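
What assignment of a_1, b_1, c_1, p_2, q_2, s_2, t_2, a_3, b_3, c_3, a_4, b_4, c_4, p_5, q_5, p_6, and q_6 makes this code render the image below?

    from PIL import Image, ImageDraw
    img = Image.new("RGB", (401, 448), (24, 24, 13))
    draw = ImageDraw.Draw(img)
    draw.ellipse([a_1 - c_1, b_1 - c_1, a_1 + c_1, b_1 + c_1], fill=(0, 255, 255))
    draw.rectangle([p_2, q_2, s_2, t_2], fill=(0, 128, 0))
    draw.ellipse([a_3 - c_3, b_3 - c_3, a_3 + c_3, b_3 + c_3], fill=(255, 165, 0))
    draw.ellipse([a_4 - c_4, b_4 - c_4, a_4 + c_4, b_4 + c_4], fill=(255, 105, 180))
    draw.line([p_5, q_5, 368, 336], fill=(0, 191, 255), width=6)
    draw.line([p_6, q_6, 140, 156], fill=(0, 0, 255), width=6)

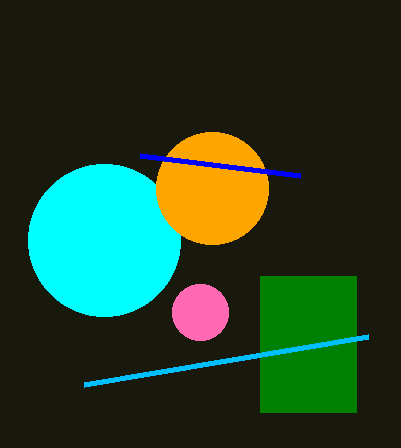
a_1 = 104
b_1 = 240
c_1 = 76
p_2 = 260
q_2 = 276
s_2 = 356
t_2 = 412
a_3 = 212
b_3 = 188
c_3 = 56
a_4 = 200
b_4 = 312
c_4 = 28
p_5 = 84
q_5 = 384
p_6 = 300
q_6 = 176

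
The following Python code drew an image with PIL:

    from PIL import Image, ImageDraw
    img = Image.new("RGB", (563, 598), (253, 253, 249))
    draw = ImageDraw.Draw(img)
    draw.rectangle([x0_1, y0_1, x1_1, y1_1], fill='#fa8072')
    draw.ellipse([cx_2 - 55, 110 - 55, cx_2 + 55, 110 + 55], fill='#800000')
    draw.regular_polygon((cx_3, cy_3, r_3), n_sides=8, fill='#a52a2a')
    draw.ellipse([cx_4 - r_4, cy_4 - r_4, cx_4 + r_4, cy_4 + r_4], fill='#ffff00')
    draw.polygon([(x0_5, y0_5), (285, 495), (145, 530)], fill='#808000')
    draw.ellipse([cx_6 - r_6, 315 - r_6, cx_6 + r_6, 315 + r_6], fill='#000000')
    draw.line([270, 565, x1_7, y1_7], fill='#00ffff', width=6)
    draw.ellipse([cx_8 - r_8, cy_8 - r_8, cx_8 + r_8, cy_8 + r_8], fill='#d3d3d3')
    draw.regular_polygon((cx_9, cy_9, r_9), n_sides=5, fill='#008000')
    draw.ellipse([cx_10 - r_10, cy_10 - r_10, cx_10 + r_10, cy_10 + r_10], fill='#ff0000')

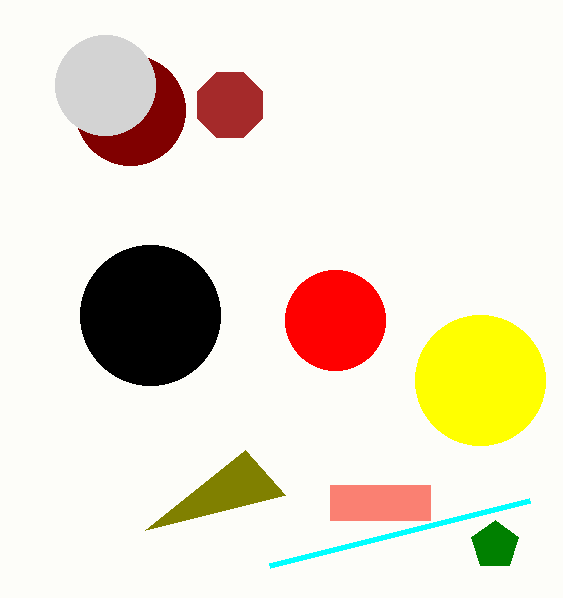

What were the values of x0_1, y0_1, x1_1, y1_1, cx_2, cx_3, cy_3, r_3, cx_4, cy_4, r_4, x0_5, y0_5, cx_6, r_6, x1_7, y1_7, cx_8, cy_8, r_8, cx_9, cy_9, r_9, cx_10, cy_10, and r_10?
x0_1 = 330, y0_1 = 485, x1_1 = 430, y1_1 = 520, cx_2 = 130, cx_3 = 230, cy_3 = 105, r_3 = 35, cx_4 = 480, cy_4 = 380, r_4 = 65, x0_5 = 245, y0_5 = 450, cx_6 = 150, r_6 = 70, x1_7 = 530, y1_7 = 500, cx_8 = 105, cy_8 = 85, r_8 = 50, cx_9 = 495, cy_9 = 545, r_9 = 25, cx_10 = 335, cy_10 = 320, r_10 = 50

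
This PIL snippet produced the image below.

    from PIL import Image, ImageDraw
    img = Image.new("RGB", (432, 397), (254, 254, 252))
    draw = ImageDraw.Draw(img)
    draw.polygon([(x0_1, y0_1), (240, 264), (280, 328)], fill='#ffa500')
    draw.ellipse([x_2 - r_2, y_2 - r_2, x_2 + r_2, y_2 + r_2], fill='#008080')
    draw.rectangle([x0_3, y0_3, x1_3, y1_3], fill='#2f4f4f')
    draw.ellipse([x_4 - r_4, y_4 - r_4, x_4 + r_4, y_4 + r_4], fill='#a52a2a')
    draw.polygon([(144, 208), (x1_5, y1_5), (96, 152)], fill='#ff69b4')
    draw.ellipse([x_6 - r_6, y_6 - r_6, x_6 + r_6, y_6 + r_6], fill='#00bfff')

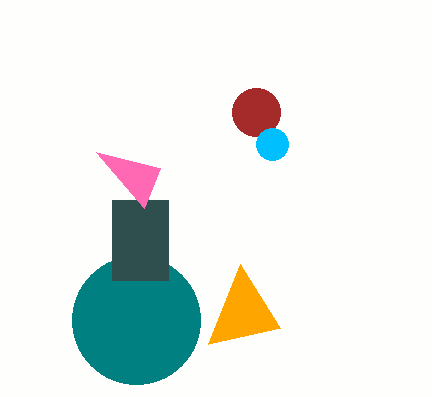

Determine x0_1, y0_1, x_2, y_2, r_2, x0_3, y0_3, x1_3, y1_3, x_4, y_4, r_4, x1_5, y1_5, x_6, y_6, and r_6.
x0_1 = 208
y0_1 = 344
x_2 = 136
y_2 = 320
r_2 = 64
x0_3 = 112
y0_3 = 200
x1_3 = 168
y1_3 = 280
x_4 = 256
y_4 = 112
r_4 = 24
x1_5 = 160
y1_5 = 168
x_6 = 272
y_6 = 144
r_6 = 16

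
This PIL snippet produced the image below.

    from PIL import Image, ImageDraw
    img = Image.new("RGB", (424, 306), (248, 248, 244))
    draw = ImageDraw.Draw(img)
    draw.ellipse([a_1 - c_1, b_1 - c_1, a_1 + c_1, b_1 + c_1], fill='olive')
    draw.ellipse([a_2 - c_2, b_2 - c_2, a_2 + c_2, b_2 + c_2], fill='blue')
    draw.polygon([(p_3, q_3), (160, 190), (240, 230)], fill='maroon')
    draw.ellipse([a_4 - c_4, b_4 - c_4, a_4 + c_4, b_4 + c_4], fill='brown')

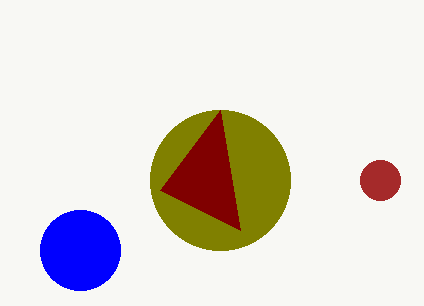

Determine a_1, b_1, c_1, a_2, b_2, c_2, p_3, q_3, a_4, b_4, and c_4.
a_1 = 220
b_1 = 180
c_1 = 70
a_2 = 80
b_2 = 250
c_2 = 40
p_3 = 220
q_3 = 110
a_4 = 380
b_4 = 180
c_4 = 20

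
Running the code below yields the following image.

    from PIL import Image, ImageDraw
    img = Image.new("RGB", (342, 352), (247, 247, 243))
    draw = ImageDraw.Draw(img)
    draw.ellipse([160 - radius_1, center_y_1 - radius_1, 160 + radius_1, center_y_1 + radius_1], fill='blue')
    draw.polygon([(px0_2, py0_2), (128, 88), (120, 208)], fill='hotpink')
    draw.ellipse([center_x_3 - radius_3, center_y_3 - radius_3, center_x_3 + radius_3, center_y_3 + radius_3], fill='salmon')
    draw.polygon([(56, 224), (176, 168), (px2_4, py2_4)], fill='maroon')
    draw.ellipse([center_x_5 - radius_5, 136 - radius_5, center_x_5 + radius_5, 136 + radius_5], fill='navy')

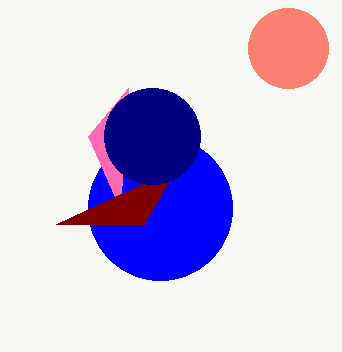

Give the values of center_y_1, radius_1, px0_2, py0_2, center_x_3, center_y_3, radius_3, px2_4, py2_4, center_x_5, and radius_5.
center_y_1 = 208, radius_1 = 72, px0_2 = 88, py0_2 = 136, center_x_3 = 288, center_y_3 = 48, radius_3 = 40, px2_4 = 144, py2_4 = 224, center_x_5 = 152, radius_5 = 48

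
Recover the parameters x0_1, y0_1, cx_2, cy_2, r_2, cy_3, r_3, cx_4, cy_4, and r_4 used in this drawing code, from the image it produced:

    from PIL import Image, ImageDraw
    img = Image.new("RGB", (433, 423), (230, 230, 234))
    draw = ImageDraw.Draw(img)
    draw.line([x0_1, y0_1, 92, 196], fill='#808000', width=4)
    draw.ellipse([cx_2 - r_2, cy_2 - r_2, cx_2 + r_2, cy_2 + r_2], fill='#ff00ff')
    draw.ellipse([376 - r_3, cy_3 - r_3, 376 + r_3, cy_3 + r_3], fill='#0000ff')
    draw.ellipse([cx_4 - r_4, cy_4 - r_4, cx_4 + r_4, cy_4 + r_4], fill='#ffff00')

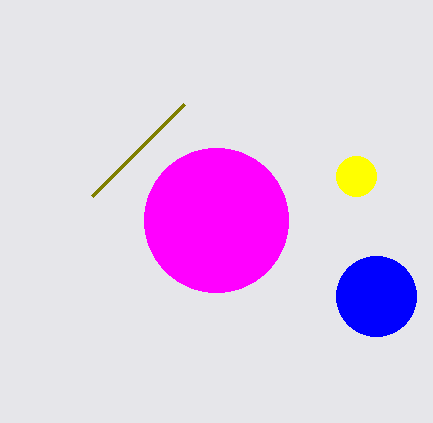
x0_1 = 184, y0_1 = 104, cx_2 = 216, cy_2 = 220, r_2 = 72, cy_3 = 296, r_3 = 40, cx_4 = 356, cy_4 = 176, r_4 = 20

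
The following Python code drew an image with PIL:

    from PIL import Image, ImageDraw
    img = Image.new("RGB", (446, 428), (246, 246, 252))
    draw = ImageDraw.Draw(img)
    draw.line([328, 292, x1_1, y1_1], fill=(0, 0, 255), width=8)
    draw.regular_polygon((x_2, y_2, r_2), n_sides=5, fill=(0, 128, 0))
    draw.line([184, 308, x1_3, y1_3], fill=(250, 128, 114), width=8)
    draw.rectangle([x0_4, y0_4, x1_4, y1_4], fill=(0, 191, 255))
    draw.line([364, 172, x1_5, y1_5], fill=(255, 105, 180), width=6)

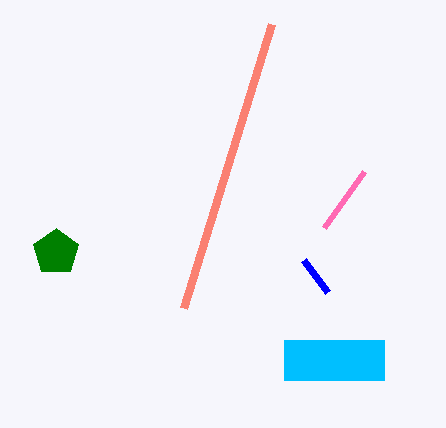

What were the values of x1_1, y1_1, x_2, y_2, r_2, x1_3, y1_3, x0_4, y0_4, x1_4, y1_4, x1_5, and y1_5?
x1_1 = 304
y1_1 = 260
x_2 = 56
y_2 = 252
r_2 = 24
x1_3 = 272
y1_3 = 24
x0_4 = 284
y0_4 = 340
x1_4 = 384
y1_4 = 380
x1_5 = 324
y1_5 = 228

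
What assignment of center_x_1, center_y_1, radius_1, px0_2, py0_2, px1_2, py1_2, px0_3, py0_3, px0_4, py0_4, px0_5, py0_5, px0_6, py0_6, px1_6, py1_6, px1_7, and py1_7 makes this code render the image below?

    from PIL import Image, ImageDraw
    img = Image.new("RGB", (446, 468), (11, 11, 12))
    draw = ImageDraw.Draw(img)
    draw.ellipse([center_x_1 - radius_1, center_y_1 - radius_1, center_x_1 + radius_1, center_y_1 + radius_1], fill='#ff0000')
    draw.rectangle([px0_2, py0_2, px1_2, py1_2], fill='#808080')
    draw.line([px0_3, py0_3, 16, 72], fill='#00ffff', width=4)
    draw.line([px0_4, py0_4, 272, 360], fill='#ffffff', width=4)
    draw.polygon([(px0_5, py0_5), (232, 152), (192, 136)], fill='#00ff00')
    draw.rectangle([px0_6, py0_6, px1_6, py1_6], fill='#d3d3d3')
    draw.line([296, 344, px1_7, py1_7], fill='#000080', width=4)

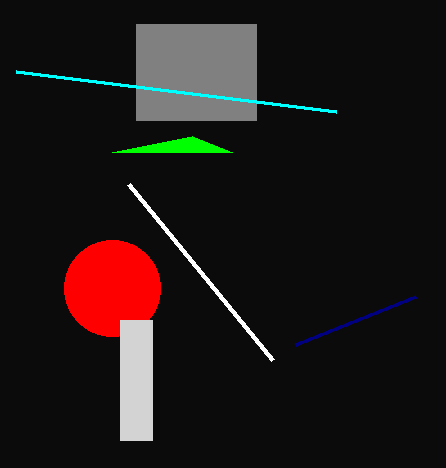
center_x_1 = 112
center_y_1 = 288
radius_1 = 48
px0_2 = 136
py0_2 = 24
px1_2 = 256
py1_2 = 120
px0_3 = 336
py0_3 = 112
px0_4 = 128
py0_4 = 184
px0_5 = 112
py0_5 = 152
px0_6 = 120
py0_6 = 320
px1_6 = 152
py1_6 = 440
px1_7 = 416
py1_7 = 296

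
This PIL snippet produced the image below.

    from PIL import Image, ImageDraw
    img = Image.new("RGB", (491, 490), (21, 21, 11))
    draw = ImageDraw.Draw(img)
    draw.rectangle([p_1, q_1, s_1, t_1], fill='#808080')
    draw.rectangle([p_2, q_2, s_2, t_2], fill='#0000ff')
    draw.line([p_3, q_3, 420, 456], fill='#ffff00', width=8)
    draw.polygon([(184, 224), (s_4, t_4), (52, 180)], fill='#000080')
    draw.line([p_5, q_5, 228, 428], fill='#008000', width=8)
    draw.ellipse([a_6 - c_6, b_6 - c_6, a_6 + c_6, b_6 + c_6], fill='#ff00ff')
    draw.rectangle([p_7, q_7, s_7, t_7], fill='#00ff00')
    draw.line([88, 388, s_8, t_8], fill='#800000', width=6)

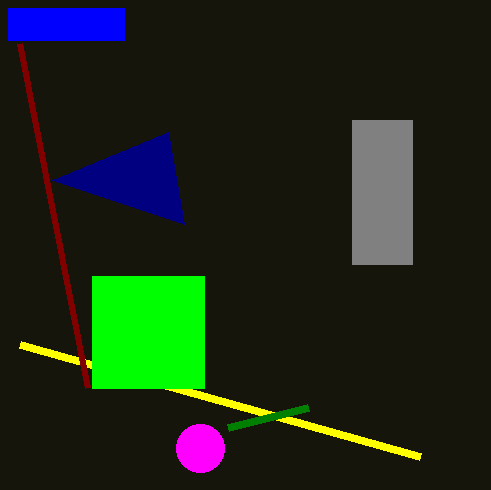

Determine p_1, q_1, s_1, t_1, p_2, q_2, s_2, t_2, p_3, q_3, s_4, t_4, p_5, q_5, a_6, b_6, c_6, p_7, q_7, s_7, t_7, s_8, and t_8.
p_1 = 352
q_1 = 120
s_1 = 412
t_1 = 264
p_2 = 8
q_2 = 8
s_2 = 124
t_2 = 40
p_3 = 20
q_3 = 344
s_4 = 168
t_4 = 132
p_5 = 308
q_5 = 408
a_6 = 200
b_6 = 448
c_6 = 24
p_7 = 92
q_7 = 276
s_7 = 204
t_7 = 388
s_8 = 20
t_8 = 44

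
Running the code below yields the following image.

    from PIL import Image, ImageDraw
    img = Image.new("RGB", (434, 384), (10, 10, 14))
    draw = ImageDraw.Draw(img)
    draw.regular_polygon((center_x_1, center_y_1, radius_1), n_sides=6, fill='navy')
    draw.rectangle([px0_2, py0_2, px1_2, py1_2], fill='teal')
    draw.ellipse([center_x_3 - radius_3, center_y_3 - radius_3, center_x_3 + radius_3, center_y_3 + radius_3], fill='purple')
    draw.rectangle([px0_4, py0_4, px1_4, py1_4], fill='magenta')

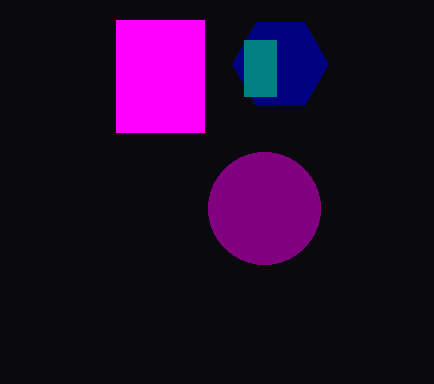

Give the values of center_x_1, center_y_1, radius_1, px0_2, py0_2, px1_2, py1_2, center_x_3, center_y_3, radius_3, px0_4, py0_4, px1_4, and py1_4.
center_x_1 = 280, center_y_1 = 64, radius_1 = 48, px0_2 = 244, py0_2 = 40, px1_2 = 276, py1_2 = 96, center_x_3 = 264, center_y_3 = 208, radius_3 = 56, px0_4 = 116, py0_4 = 20, px1_4 = 204, py1_4 = 132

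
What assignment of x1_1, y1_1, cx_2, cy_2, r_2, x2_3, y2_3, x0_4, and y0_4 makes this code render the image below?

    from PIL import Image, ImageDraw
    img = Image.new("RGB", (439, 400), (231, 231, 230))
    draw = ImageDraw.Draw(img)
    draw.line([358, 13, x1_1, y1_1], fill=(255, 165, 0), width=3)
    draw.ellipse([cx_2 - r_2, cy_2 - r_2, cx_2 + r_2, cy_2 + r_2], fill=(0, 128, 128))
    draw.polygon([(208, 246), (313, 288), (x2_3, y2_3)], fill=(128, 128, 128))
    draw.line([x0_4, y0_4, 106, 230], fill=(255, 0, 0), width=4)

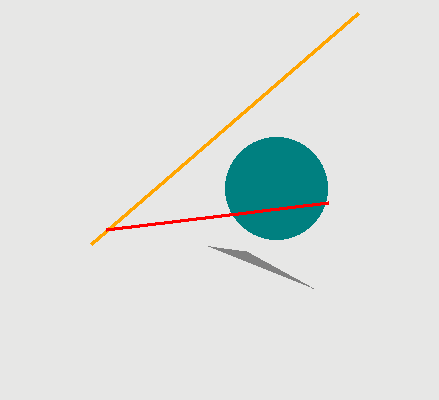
x1_1 = 91
y1_1 = 244
cx_2 = 276
cy_2 = 188
r_2 = 51
x2_3 = 246
y2_3 = 251
x0_4 = 328
y0_4 = 203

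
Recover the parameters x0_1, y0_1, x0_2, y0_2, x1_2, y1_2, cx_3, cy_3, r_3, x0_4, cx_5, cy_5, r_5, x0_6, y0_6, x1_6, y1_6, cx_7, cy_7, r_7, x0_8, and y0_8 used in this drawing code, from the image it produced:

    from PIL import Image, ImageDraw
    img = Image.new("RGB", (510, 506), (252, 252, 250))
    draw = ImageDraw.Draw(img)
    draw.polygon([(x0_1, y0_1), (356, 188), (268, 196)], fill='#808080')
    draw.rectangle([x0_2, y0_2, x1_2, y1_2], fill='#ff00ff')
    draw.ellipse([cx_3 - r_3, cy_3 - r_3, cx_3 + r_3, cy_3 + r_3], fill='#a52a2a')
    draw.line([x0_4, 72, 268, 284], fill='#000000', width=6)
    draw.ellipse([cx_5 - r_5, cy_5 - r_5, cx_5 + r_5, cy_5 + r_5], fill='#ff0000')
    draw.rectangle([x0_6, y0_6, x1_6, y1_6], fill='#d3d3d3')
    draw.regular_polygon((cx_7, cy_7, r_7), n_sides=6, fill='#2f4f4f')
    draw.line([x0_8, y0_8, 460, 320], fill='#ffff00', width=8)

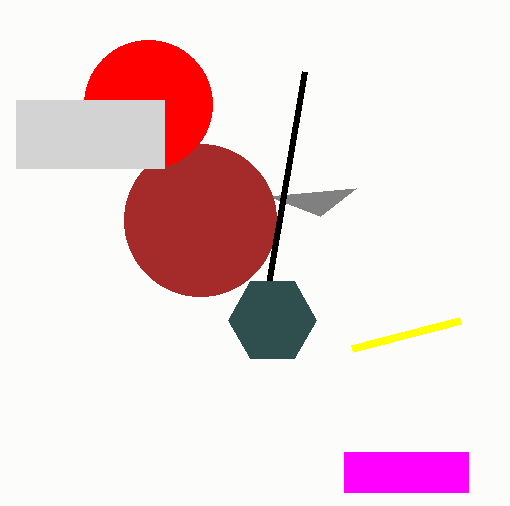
x0_1 = 320, y0_1 = 216, x0_2 = 344, y0_2 = 452, x1_2 = 468, y1_2 = 492, cx_3 = 200, cy_3 = 220, r_3 = 76, x0_4 = 304, cx_5 = 148, cy_5 = 104, r_5 = 64, x0_6 = 16, y0_6 = 100, x1_6 = 164, y1_6 = 168, cx_7 = 272, cy_7 = 320, r_7 = 44, x0_8 = 352, y0_8 = 348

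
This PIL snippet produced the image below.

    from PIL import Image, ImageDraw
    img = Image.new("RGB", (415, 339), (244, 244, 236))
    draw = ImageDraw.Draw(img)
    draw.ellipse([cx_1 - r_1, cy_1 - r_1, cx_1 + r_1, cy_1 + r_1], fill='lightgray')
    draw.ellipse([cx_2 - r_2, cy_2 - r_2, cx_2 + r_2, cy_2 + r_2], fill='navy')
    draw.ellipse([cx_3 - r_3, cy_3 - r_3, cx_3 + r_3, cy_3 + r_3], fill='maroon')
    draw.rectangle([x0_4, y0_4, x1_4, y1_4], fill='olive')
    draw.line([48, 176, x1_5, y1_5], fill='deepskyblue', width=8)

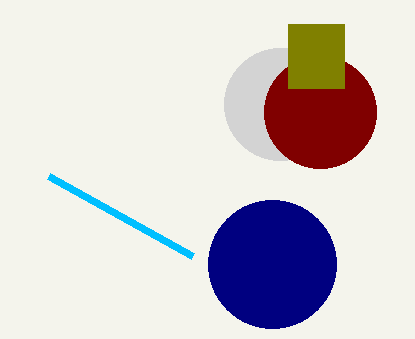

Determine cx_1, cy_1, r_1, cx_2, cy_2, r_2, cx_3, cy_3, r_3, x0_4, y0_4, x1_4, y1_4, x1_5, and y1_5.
cx_1 = 280
cy_1 = 104
r_1 = 56
cx_2 = 272
cy_2 = 264
r_2 = 64
cx_3 = 320
cy_3 = 112
r_3 = 56
x0_4 = 288
y0_4 = 24
x1_4 = 344
y1_4 = 88
x1_5 = 192
y1_5 = 256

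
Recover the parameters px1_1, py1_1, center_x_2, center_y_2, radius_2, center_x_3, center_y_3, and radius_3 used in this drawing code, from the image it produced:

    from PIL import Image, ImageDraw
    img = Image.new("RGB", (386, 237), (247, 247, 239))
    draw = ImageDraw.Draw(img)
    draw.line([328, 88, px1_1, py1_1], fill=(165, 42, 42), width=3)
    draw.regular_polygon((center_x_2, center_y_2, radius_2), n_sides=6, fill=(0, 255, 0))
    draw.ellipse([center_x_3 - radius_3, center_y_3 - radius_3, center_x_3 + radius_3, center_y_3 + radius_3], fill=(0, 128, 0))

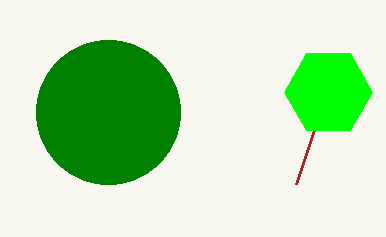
px1_1 = 296; py1_1 = 184; center_x_2 = 328; center_y_2 = 92; radius_2 = 44; center_x_3 = 108; center_y_3 = 112; radius_3 = 72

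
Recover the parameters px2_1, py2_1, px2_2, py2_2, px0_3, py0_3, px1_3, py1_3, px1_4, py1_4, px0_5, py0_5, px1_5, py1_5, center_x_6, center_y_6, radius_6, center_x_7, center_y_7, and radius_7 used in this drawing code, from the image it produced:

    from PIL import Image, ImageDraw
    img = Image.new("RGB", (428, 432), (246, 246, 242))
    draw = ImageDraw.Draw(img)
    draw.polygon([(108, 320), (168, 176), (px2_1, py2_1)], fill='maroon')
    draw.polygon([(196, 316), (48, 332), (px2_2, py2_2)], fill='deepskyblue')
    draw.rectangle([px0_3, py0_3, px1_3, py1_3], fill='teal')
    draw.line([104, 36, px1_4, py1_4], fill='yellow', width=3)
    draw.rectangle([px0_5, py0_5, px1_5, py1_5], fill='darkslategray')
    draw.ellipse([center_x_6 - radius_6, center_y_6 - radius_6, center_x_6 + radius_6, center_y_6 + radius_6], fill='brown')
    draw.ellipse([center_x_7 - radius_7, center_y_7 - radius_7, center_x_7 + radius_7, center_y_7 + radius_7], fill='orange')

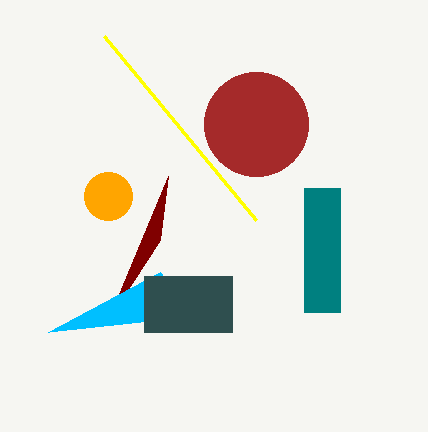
px2_1 = 160; py2_1 = 240; px2_2 = 160; py2_2 = 272; px0_3 = 304; py0_3 = 188; px1_3 = 340; py1_3 = 312; px1_4 = 256; py1_4 = 220; px0_5 = 144; py0_5 = 276; px1_5 = 232; py1_5 = 332; center_x_6 = 256; center_y_6 = 124; radius_6 = 52; center_x_7 = 108; center_y_7 = 196; radius_7 = 24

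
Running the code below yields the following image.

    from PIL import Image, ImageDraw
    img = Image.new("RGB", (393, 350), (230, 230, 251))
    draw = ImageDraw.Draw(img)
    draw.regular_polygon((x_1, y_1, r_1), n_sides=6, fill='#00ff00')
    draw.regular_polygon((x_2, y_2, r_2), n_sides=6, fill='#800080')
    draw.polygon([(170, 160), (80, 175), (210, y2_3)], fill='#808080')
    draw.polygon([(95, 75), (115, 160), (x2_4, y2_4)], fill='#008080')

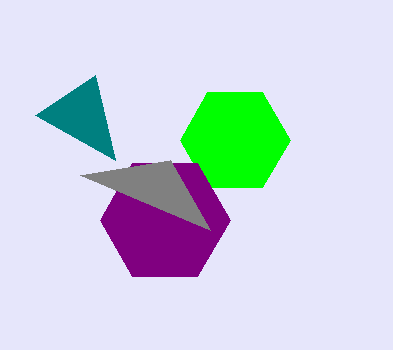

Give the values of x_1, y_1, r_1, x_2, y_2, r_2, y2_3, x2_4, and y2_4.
x_1 = 235, y_1 = 140, r_1 = 55, x_2 = 165, y_2 = 220, r_2 = 65, y2_3 = 230, x2_4 = 35, y2_4 = 115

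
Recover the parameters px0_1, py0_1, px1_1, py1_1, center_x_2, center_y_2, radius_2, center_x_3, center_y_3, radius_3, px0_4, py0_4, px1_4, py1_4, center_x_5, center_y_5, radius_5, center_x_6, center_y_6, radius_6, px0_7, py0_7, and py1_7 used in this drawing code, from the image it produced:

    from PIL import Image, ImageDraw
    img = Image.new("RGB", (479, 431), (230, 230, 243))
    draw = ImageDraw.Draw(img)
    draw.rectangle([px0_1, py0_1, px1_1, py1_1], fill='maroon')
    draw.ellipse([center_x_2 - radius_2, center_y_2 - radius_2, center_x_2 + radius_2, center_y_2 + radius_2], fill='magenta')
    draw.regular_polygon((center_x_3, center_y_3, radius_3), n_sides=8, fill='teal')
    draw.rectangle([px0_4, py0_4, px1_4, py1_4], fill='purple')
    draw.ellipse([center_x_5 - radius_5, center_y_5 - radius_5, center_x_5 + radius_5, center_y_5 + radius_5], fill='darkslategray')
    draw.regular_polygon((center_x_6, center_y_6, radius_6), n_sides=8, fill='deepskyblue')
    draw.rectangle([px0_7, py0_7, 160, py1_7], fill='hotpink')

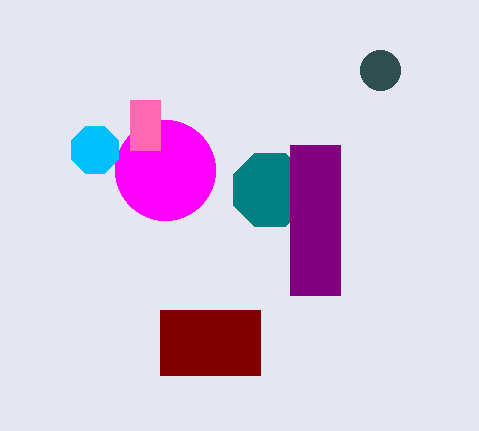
px0_1 = 160, py0_1 = 310, px1_1 = 260, py1_1 = 375, center_x_2 = 165, center_y_2 = 170, radius_2 = 50, center_x_3 = 270, center_y_3 = 190, radius_3 = 40, px0_4 = 290, py0_4 = 145, px1_4 = 340, py1_4 = 295, center_x_5 = 380, center_y_5 = 70, radius_5 = 20, center_x_6 = 95, center_y_6 = 150, radius_6 = 25, px0_7 = 130, py0_7 = 100, py1_7 = 150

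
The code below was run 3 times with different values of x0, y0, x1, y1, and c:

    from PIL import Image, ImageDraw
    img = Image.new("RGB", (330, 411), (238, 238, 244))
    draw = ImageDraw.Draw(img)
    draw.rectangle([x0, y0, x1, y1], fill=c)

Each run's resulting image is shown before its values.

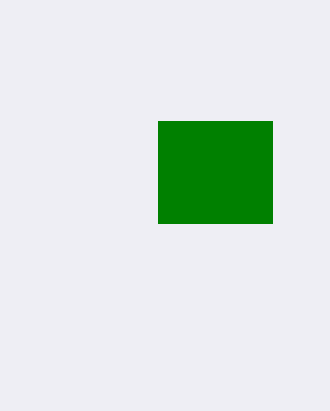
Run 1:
x0 = 158
y0 = 121
x1 = 272
y1 = 223
c = 'green'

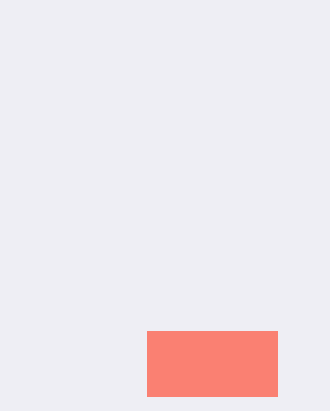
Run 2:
x0 = 147, y0 = 331, x1 = 277, y1 = 396, c = 'salmon'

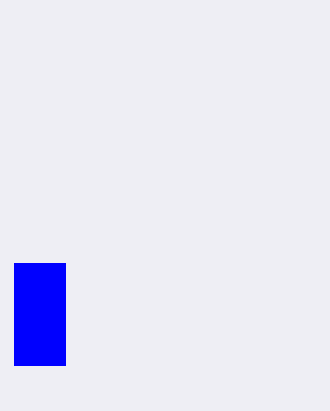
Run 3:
x0 = 14
y0 = 263
x1 = 65
y1 = 365
c = 'blue'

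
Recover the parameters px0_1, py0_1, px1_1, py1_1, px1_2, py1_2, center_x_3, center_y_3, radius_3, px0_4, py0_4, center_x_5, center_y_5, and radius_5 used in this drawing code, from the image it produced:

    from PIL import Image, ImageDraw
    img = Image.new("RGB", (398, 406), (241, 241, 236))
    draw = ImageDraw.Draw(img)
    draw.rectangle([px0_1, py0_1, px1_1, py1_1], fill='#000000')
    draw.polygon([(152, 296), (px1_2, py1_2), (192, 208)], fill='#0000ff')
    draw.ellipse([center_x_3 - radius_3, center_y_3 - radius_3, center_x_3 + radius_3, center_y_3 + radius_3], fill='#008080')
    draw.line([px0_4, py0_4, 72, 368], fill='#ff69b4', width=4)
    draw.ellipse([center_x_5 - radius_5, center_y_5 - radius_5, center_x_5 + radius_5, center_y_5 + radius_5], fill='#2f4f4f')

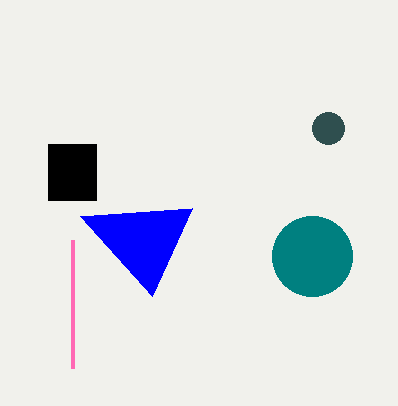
px0_1 = 48, py0_1 = 144, px1_1 = 96, py1_1 = 200, px1_2 = 80, py1_2 = 216, center_x_3 = 312, center_y_3 = 256, radius_3 = 40, px0_4 = 72, py0_4 = 240, center_x_5 = 328, center_y_5 = 128, radius_5 = 16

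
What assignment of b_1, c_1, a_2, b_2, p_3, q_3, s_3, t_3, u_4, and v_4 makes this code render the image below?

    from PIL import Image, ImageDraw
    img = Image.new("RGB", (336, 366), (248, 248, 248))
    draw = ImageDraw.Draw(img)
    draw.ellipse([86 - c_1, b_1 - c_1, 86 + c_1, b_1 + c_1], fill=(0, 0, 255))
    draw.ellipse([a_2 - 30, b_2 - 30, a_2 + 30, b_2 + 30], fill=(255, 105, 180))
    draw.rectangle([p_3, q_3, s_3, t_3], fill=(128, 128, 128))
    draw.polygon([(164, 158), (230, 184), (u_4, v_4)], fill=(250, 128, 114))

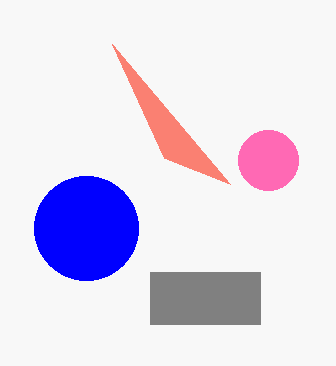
b_1 = 228, c_1 = 52, a_2 = 268, b_2 = 160, p_3 = 150, q_3 = 272, s_3 = 260, t_3 = 324, u_4 = 112, v_4 = 44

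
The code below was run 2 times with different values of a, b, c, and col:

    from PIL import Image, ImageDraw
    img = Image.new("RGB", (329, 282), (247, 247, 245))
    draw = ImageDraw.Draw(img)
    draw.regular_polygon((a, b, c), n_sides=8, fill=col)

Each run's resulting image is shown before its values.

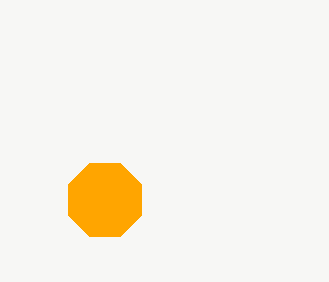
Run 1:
a = 105; b = 200; c = 40; col = 'orange'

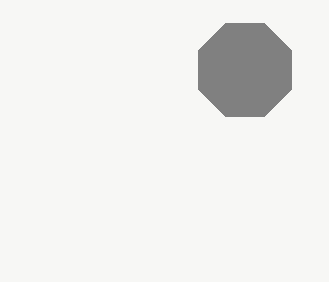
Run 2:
a = 245
b = 70
c = 50
col = 'gray'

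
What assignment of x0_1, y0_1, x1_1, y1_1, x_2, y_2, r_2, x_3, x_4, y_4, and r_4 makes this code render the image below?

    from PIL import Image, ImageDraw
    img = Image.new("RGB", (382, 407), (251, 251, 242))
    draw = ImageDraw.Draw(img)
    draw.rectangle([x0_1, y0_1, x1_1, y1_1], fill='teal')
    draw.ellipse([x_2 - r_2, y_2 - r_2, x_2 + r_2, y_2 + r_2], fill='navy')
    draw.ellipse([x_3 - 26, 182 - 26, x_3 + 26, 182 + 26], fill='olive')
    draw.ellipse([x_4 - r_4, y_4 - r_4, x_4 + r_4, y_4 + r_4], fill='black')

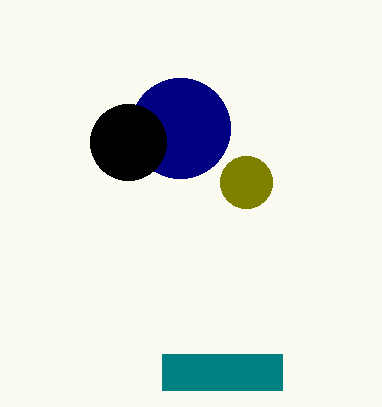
x0_1 = 162
y0_1 = 354
x1_1 = 282
y1_1 = 390
x_2 = 180
y_2 = 128
r_2 = 50
x_3 = 246
x_4 = 128
y_4 = 142
r_4 = 38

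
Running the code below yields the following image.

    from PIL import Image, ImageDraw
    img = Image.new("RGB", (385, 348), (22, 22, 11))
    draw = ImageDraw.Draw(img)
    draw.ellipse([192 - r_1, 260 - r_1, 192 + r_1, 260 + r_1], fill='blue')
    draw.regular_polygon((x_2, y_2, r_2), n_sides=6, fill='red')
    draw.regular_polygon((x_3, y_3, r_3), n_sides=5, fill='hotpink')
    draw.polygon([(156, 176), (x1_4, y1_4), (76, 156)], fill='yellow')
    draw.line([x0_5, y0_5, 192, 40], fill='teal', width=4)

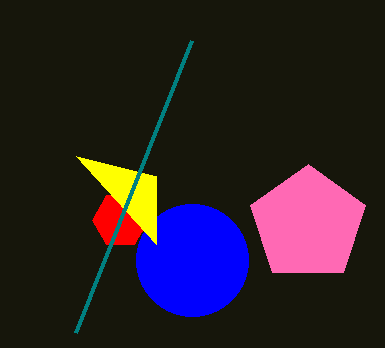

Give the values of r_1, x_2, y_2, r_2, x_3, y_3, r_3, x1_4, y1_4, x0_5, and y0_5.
r_1 = 56; x_2 = 120; y_2 = 220; r_2 = 28; x_3 = 308; y_3 = 224; r_3 = 60; x1_4 = 156; y1_4 = 244; x0_5 = 76; y0_5 = 332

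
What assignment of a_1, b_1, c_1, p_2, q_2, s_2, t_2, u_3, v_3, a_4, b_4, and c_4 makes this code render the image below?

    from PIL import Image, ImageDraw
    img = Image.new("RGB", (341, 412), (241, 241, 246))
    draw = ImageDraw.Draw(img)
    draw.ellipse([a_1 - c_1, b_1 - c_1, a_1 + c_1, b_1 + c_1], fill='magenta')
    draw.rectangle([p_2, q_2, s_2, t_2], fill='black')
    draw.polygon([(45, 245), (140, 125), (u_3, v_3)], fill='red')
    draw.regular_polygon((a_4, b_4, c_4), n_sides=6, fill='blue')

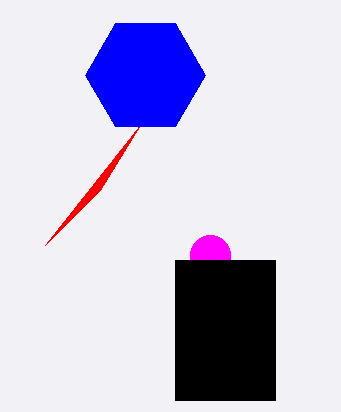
a_1 = 210, b_1 = 255, c_1 = 20, p_2 = 175, q_2 = 260, s_2 = 275, t_2 = 400, u_3 = 100, v_3 = 190, a_4 = 145, b_4 = 75, c_4 = 60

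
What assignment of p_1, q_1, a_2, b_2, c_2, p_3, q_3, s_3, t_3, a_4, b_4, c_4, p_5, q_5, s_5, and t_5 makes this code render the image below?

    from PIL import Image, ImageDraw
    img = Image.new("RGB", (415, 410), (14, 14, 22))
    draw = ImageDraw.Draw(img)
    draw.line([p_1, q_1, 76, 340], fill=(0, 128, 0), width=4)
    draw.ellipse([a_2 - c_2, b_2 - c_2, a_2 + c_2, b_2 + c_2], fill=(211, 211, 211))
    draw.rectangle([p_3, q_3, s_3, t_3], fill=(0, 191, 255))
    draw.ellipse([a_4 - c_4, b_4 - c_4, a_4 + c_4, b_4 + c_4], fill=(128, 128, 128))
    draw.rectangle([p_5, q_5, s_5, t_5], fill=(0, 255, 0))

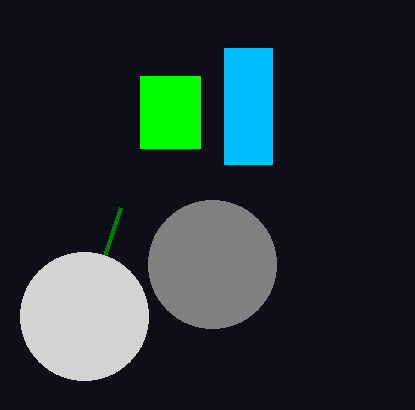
p_1 = 120
q_1 = 208
a_2 = 84
b_2 = 316
c_2 = 64
p_3 = 224
q_3 = 48
s_3 = 272
t_3 = 164
a_4 = 212
b_4 = 264
c_4 = 64
p_5 = 140
q_5 = 76
s_5 = 200
t_5 = 148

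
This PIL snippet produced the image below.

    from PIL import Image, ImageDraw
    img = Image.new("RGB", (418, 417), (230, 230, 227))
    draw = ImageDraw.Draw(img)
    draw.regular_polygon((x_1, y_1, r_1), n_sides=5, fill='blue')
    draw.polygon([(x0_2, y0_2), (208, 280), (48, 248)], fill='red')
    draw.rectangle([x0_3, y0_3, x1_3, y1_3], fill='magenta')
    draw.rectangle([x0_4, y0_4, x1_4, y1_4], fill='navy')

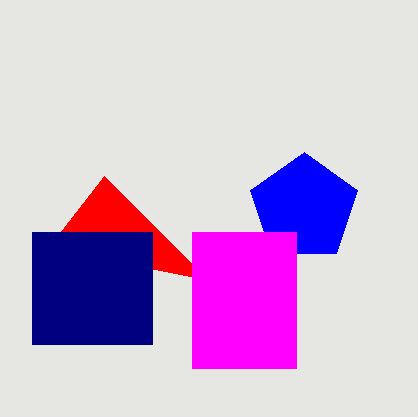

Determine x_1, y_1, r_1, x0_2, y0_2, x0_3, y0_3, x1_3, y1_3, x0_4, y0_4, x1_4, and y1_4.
x_1 = 304; y_1 = 208; r_1 = 56; x0_2 = 104; y0_2 = 176; x0_3 = 192; y0_3 = 232; x1_3 = 296; y1_3 = 368; x0_4 = 32; y0_4 = 232; x1_4 = 152; y1_4 = 344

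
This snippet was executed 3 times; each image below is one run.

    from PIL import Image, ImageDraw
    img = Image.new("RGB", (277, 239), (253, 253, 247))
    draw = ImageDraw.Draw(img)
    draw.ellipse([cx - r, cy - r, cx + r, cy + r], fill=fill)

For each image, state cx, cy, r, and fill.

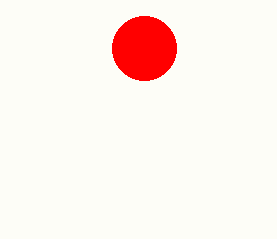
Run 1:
cx = 144; cy = 48; r = 32; fill = 'red'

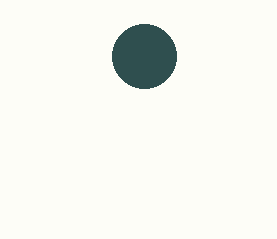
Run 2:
cx = 144, cy = 56, r = 32, fill = 'darkslategray'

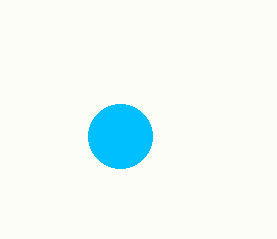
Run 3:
cx = 120, cy = 136, r = 32, fill = 'deepskyblue'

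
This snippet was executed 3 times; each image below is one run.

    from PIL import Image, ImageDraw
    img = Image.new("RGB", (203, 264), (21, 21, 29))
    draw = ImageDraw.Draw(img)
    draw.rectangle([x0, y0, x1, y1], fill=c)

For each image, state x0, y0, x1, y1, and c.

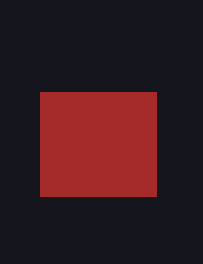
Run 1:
x0 = 40, y0 = 92, x1 = 156, y1 = 196, c = 'brown'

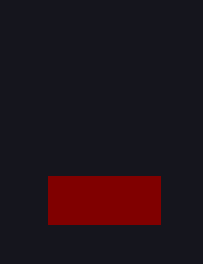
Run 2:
x0 = 48; y0 = 176; x1 = 160; y1 = 224; c = 'maroon'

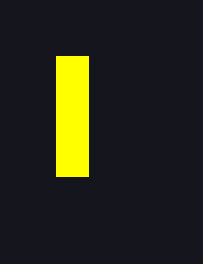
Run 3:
x0 = 56; y0 = 56; x1 = 88; y1 = 176; c = 'yellow'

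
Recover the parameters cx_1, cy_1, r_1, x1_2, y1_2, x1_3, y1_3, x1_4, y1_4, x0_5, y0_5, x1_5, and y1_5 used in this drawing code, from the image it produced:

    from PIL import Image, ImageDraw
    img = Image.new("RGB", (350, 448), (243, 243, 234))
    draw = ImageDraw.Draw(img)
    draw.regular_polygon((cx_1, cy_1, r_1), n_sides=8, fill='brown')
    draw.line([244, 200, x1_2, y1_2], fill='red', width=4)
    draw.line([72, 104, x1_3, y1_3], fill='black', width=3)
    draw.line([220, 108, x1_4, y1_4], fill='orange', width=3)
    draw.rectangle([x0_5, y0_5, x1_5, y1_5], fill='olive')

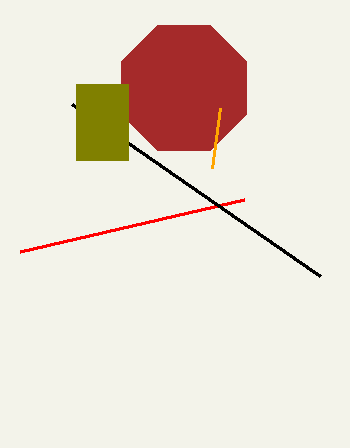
cx_1 = 184; cy_1 = 88; r_1 = 68; x1_2 = 20; y1_2 = 252; x1_3 = 320; y1_3 = 276; x1_4 = 212; y1_4 = 168; x0_5 = 76; y0_5 = 84; x1_5 = 128; y1_5 = 160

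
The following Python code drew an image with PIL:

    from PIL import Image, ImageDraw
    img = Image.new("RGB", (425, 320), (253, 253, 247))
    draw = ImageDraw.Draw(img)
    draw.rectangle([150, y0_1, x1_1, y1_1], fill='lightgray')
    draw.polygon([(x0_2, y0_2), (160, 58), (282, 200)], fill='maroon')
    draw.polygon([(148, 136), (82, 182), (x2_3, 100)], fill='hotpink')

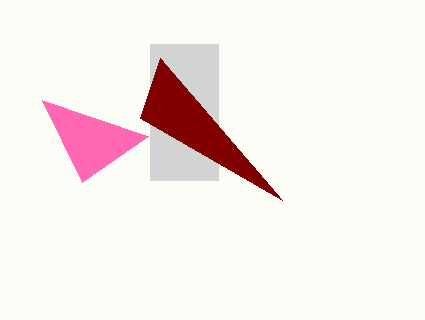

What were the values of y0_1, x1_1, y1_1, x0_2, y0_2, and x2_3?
y0_1 = 44
x1_1 = 218
y1_1 = 180
x0_2 = 140
y0_2 = 118
x2_3 = 42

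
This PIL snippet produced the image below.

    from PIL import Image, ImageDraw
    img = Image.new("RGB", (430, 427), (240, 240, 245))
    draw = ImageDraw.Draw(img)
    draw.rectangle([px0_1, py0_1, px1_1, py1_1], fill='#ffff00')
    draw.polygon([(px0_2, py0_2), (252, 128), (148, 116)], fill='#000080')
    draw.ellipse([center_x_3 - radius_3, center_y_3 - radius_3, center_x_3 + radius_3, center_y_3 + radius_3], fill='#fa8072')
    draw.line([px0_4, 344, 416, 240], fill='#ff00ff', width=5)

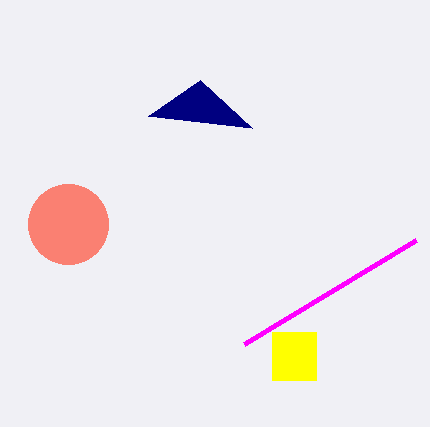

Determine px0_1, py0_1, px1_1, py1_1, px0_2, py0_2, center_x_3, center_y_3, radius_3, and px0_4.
px0_1 = 272
py0_1 = 332
px1_1 = 316
py1_1 = 380
px0_2 = 200
py0_2 = 80
center_x_3 = 68
center_y_3 = 224
radius_3 = 40
px0_4 = 244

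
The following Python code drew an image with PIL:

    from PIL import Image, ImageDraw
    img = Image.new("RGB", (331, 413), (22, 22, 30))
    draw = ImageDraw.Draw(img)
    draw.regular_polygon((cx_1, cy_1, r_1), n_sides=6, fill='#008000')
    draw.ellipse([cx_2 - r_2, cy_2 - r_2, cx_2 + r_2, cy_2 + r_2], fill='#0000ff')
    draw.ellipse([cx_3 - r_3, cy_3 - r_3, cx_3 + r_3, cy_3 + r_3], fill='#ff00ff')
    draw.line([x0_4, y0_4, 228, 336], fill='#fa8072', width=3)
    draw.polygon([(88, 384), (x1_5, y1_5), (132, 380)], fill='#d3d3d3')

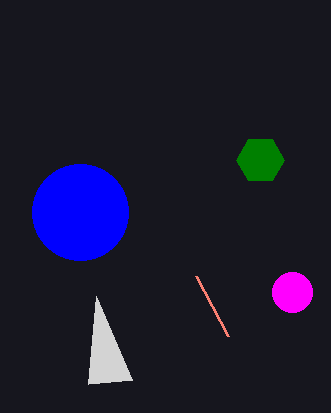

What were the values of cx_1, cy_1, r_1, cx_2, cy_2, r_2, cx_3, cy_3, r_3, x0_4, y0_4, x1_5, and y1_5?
cx_1 = 260, cy_1 = 160, r_1 = 24, cx_2 = 80, cy_2 = 212, r_2 = 48, cx_3 = 292, cy_3 = 292, r_3 = 20, x0_4 = 196, y0_4 = 276, x1_5 = 96, y1_5 = 296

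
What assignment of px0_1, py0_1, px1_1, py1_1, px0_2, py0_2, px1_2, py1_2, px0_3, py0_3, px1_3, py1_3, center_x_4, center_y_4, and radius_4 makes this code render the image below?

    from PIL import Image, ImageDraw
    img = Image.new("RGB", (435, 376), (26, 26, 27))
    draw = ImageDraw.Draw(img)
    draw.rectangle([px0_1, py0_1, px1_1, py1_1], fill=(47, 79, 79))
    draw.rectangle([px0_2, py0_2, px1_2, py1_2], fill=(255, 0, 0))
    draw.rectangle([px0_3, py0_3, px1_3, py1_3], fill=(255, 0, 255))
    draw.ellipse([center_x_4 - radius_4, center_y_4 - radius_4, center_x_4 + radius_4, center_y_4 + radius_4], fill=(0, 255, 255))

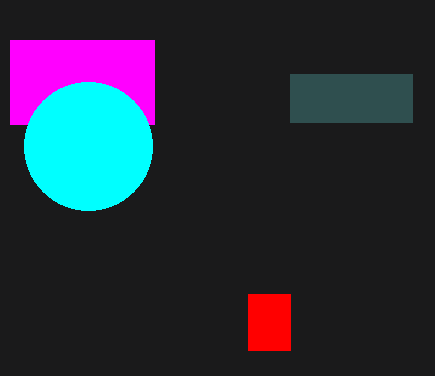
px0_1 = 290, py0_1 = 74, px1_1 = 412, py1_1 = 122, px0_2 = 248, py0_2 = 294, px1_2 = 290, py1_2 = 350, px0_3 = 10, py0_3 = 40, px1_3 = 154, py1_3 = 124, center_x_4 = 88, center_y_4 = 146, radius_4 = 64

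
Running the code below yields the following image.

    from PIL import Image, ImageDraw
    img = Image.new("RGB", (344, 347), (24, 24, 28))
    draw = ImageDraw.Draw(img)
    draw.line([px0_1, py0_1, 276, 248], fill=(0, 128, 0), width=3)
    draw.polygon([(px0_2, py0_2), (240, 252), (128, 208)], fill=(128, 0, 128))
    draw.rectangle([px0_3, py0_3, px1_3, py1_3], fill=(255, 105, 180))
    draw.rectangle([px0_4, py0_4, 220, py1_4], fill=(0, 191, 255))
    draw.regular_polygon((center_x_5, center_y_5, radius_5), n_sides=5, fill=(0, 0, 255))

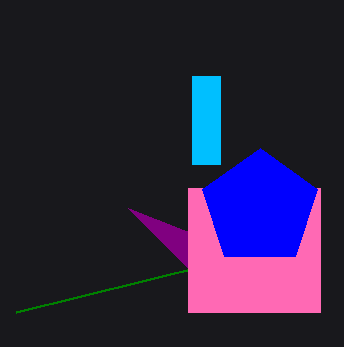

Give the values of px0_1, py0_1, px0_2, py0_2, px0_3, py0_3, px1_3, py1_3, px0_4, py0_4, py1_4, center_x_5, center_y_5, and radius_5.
px0_1 = 16, py0_1 = 312, px0_2 = 188, py0_2 = 268, px0_3 = 188, py0_3 = 188, px1_3 = 320, py1_3 = 312, px0_4 = 192, py0_4 = 76, py1_4 = 164, center_x_5 = 260, center_y_5 = 208, radius_5 = 60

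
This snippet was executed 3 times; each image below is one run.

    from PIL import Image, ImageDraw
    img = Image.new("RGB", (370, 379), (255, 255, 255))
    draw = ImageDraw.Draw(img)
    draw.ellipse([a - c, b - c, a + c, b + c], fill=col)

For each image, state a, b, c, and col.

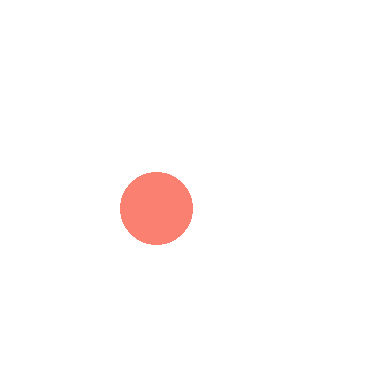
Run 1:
a = 156; b = 208; c = 36; col = 'salmon'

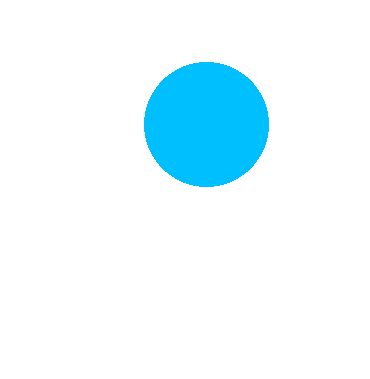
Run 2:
a = 206
b = 124
c = 62
col = 'deepskyblue'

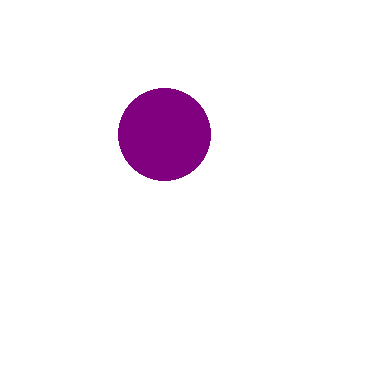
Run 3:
a = 164
b = 134
c = 46
col = 'purple'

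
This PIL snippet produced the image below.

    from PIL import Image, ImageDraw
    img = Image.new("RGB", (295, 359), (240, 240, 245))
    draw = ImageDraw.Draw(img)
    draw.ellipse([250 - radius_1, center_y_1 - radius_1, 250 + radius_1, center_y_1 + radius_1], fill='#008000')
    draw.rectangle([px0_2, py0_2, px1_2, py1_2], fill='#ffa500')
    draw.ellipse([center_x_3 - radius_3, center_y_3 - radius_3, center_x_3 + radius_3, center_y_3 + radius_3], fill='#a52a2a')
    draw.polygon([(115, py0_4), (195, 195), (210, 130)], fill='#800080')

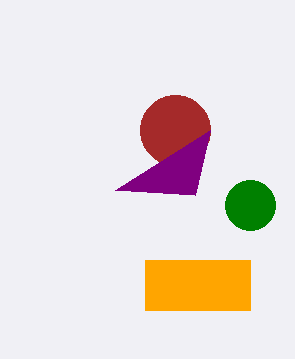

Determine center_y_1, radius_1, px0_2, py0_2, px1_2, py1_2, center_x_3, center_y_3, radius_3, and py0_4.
center_y_1 = 205; radius_1 = 25; px0_2 = 145; py0_2 = 260; px1_2 = 250; py1_2 = 310; center_x_3 = 175; center_y_3 = 130; radius_3 = 35; py0_4 = 190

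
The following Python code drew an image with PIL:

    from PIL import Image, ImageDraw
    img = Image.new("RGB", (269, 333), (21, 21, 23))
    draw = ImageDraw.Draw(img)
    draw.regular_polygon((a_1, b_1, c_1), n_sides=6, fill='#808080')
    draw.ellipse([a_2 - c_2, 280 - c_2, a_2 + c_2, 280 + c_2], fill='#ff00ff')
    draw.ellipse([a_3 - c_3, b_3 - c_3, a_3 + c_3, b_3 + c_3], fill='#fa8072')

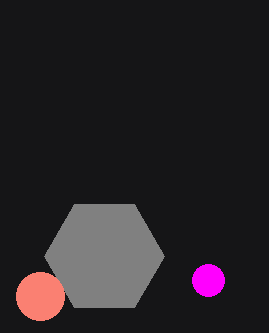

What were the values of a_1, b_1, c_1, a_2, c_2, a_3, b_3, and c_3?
a_1 = 104
b_1 = 256
c_1 = 60
a_2 = 208
c_2 = 16
a_3 = 40
b_3 = 296
c_3 = 24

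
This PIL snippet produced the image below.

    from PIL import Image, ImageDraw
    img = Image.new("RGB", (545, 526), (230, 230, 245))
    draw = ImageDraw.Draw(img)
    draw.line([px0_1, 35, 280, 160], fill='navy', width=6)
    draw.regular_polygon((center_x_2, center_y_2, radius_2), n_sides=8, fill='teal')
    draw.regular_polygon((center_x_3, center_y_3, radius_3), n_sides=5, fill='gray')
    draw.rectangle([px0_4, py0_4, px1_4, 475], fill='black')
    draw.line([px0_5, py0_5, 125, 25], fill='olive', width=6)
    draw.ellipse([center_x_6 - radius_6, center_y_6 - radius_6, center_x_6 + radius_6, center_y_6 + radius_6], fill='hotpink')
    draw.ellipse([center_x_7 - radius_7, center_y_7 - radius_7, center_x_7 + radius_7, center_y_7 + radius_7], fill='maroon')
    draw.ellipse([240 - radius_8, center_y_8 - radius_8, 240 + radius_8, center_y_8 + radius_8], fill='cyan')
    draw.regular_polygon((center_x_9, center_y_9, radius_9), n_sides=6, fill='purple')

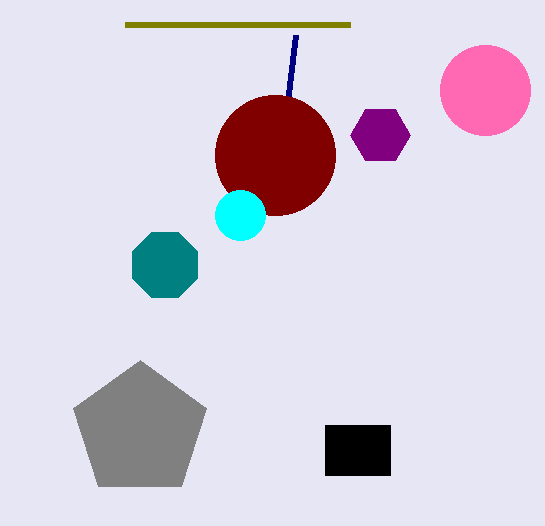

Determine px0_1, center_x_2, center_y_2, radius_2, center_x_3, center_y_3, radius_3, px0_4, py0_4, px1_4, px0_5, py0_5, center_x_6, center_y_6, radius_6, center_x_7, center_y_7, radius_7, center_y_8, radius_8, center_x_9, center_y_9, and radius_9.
px0_1 = 295
center_x_2 = 165
center_y_2 = 265
radius_2 = 35
center_x_3 = 140
center_y_3 = 430
radius_3 = 70
px0_4 = 325
py0_4 = 425
px1_4 = 390
px0_5 = 350
py0_5 = 25
center_x_6 = 485
center_y_6 = 90
radius_6 = 45
center_x_7 = 275
center_y_7 = 155
radius_7 = 60
center_y_8 = 215
radius_8 = 25
center_x_9 = 380
center_y_9 = 135
radius_9 = 30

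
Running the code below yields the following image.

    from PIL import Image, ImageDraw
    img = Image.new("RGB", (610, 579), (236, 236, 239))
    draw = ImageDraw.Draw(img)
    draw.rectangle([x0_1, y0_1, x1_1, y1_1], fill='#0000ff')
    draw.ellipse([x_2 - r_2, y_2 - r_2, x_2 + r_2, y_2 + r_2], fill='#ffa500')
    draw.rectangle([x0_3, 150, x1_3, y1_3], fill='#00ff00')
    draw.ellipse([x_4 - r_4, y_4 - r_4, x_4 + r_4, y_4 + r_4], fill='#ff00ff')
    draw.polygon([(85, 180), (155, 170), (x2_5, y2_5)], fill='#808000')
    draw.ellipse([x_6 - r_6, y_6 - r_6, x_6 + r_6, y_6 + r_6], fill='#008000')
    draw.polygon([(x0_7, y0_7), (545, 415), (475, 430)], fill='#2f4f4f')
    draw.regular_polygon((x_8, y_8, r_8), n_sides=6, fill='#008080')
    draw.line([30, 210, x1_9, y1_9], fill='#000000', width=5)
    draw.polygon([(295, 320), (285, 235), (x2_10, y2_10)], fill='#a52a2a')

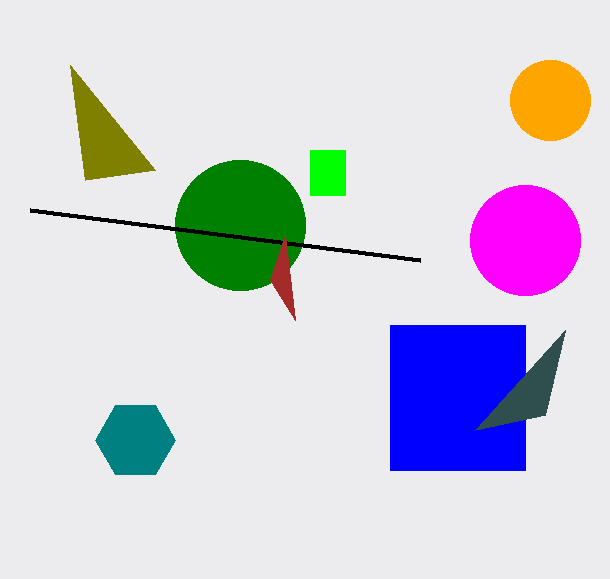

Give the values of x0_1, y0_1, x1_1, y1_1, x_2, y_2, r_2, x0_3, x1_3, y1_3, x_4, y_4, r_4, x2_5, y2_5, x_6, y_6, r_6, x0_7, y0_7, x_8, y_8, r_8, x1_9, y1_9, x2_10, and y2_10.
x0_1 = 390
y0_1 = 325
x1_1 = 525
y1_1 = 470
x_2 = 550
y_2 = 100
r_2 = 40
x0_3 = 310
x1_3 = 345
y1_3 = 195
x_4 = 525
y_4 = 240
r_4 = 55
x2_5 = 70
y2_5 = 65
x_6 = 240
y_6 = 225
r_6 = 65
x0_7 = 565
y0_7 = 330
x_8 = 135
y_8 = 440
r_8 = 40
x1_9 = 420
y1_9 = 260
x2_10 = 270
y2_10 = 280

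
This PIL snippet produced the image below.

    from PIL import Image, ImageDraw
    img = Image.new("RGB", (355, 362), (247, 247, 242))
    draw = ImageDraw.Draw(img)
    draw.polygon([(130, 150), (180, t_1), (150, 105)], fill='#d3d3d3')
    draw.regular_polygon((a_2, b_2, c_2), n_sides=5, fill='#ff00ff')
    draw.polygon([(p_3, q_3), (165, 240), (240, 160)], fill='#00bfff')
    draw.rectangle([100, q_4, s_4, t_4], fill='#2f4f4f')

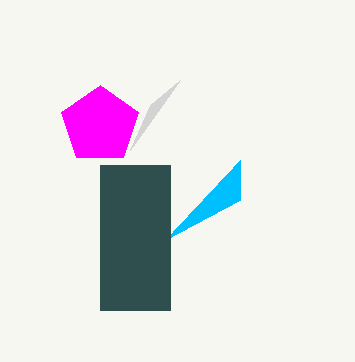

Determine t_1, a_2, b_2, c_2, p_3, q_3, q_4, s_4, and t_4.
t_1 = 80, a_2 = 100, b_2 = 125, c_2 = 40, p_3 = 240, q_3 = 200, q_4 = 165, s_4 = 170, t_4 = 310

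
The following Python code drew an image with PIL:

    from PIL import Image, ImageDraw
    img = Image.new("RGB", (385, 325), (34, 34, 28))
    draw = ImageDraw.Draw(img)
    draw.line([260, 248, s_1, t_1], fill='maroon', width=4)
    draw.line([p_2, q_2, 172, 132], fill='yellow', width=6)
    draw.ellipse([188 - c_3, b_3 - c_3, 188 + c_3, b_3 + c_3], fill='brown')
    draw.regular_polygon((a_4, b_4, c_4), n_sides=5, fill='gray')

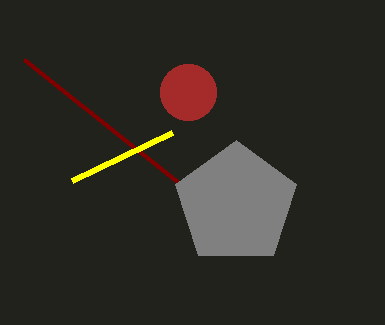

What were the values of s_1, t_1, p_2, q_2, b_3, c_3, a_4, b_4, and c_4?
s_1 = 24; t_1 = 60; p_2 = 72; q_2 = 180; b_3 = 92; c_3 = 28; a_4 = 236; b_4 = 204; c_4 = 64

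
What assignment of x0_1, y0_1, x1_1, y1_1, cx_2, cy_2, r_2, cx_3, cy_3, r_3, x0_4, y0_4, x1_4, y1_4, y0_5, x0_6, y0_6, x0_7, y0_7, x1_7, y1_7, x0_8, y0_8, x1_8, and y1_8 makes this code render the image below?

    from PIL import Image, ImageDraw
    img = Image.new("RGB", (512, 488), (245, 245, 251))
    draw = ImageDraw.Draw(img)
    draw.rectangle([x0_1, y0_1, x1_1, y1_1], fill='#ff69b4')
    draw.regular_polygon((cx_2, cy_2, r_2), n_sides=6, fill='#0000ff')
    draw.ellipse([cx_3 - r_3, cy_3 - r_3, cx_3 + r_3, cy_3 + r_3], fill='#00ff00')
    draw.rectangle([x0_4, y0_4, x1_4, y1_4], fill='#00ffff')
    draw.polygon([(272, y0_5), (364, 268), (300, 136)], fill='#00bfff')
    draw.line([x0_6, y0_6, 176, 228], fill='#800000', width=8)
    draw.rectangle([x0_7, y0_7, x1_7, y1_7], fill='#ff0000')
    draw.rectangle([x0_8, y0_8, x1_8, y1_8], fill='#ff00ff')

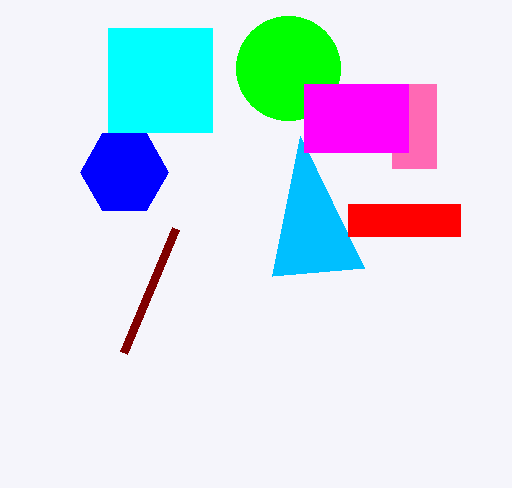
x0_1 = 392, y0_1 = 84, x1_1 = 436, y1_1 = 168, cx_2 = 124, cy_2 = 172, r_2 = 44, cx_3 = 288, cy_3 = 68, r_3 = 52, x0_4 = 108, y0_4 = 28, x1_4 = 212, y1_4 = 132, y0_5 = 276, x0_6 = 124, y0_6 = 352, x0_7 = 348, y0_7 = 204, x1_7 = 460, y1_7 = 236, x0_8 = 304, y0_8 = 84, x1_8 = 408, y1_8 = 152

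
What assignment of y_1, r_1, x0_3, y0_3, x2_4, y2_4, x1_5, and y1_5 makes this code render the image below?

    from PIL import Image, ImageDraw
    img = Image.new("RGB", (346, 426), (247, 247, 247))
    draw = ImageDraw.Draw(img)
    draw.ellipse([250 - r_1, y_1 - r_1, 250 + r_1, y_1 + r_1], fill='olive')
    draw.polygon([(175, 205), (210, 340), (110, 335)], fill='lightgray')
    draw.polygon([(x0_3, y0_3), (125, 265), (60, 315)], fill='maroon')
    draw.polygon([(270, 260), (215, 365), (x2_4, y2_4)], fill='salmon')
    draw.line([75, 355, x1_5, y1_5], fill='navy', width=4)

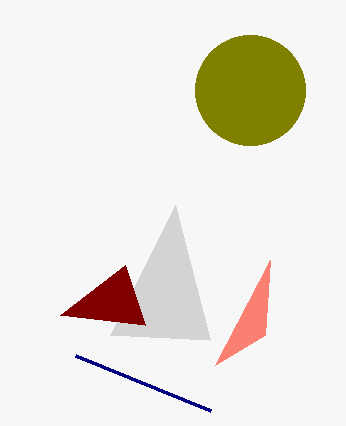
y_1 = 90
r_1 = 55
x0_3 = 145
y0_3 = 325
x2_4 = 265
y2_4 = 335
x1_5 = 210
y1_5 = 410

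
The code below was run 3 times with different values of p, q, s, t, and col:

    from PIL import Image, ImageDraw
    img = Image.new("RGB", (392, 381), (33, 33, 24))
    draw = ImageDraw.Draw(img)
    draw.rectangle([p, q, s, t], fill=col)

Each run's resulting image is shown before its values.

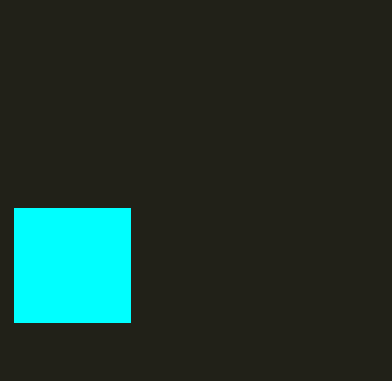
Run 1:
p = 14, q = 208, s = 130, t = 322, col = 'cyan'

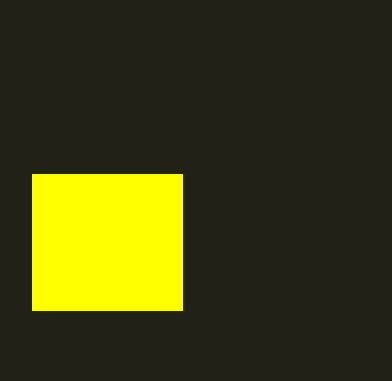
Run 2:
p = 32, q = 174, s = 182, t = 310, col = 'yellow'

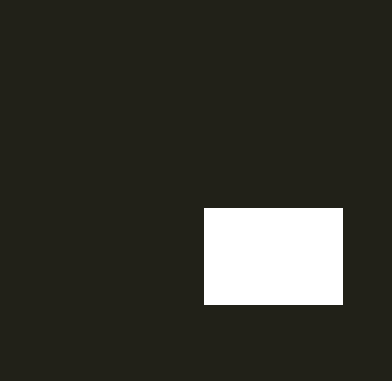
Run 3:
p = 204; q = 208; s = 342; t = 304; col = 'white'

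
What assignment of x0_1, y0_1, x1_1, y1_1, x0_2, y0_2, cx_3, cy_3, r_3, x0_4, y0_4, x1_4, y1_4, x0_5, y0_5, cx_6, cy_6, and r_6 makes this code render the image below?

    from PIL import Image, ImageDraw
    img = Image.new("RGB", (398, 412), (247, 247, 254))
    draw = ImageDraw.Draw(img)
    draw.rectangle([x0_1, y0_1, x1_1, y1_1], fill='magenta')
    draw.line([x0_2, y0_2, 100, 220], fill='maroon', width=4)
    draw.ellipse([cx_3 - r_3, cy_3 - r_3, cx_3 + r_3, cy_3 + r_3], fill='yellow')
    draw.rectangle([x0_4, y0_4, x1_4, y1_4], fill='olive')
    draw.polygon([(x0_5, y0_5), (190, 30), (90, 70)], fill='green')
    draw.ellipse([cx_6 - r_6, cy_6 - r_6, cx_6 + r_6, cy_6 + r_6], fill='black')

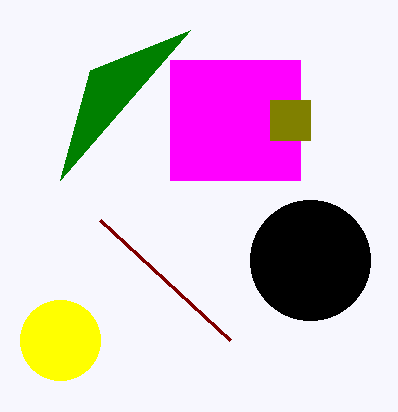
x0_1 = 170
y0_1 = 60
x1_1 = 300
y1_1 = 180
x0_2 = 230
y0_2 = 340
cx_3 = 60
cy_3 = 340
r_3 = 40
x0_4 = 270
y0_4 = 100
x1_4 = 310
y1_4 = 140
x0_5 = 60
y0_5 = 180
cx_6 = 310
cy_6 = 260
r_6 = 60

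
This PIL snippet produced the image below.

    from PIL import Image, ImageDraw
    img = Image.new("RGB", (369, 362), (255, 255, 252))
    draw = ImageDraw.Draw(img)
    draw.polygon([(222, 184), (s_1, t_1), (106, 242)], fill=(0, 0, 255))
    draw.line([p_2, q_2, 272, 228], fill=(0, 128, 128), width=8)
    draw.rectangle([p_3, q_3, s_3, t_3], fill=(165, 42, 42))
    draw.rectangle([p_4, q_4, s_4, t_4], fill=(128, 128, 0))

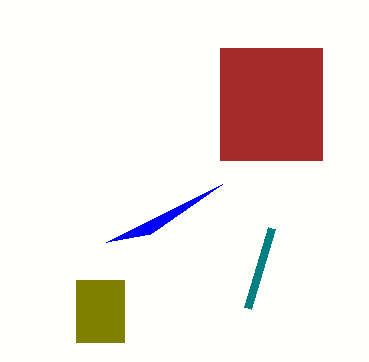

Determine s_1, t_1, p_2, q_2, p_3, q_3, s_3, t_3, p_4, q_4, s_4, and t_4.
s_1 = 150
t_1 = 234
p_2 = 248
q_2 = 308
p_3 = 220
q_3 = 48
s_3 = 322
t_3 = 160
p_4 = 76
q_4 = 280
s_4 = 124
t_4 = 342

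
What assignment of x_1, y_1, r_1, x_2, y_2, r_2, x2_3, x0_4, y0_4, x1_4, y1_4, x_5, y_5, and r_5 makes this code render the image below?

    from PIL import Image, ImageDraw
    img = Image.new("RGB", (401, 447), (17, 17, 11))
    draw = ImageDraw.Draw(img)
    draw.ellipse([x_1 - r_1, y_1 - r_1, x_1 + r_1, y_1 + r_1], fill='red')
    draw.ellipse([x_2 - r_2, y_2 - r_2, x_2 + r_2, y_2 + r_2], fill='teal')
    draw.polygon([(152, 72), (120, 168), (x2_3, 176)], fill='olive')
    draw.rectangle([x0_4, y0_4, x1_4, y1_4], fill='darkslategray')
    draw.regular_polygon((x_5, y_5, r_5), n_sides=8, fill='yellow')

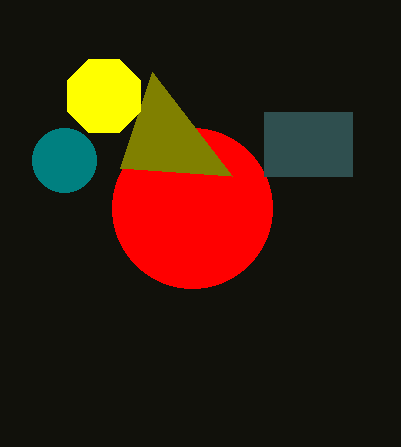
x_1 = 192; y_1 = 208; r_1 = 80; x_2 = 64; y_2 = 160; r_2 = 32; x2_3 = 232; x0_4 = 264; y0_4 = 112; x1_4 = 352; y1_4 = 176; x_5 = 104; y_5 = 96; r_5 = 40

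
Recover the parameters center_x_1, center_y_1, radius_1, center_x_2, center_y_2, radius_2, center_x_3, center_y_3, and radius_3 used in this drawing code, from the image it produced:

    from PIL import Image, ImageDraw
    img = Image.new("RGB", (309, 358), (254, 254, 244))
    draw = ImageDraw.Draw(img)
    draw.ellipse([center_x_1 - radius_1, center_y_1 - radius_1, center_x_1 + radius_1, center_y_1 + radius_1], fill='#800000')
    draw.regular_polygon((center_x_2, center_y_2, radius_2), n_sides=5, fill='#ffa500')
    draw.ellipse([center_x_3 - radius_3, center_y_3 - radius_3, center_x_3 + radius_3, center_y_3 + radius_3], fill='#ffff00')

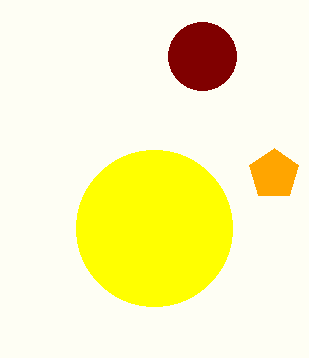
center_x_1 = 202
center_y_1 = 56
radius_1 = 34
center_x_2 = 274
center_y_2 = 174
radius_2 = 26
center_x_3 = 154
center_y_3 = 228
radius_3 = 78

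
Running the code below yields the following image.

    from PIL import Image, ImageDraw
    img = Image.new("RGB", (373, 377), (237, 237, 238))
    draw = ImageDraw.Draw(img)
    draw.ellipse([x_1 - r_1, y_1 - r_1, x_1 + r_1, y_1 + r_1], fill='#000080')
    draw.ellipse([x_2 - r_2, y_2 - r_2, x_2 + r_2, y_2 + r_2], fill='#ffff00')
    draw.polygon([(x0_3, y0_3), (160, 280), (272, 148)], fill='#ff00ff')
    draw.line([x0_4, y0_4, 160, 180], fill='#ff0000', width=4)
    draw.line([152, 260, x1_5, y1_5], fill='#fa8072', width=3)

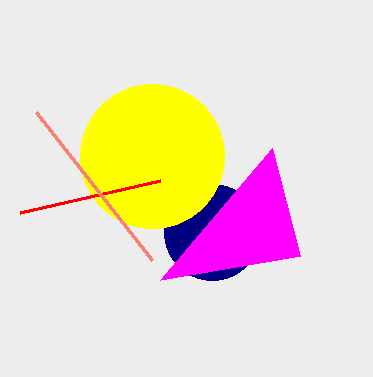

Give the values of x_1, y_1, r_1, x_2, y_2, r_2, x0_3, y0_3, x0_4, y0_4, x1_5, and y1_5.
x_1 = 212; y_1 = 232; r_1 = 48; x_2 = 152; y_2 = 156; r_2 = 72; x0_3 = 300; y0_3 = 256; x0_4 = 20; y0_4 = 212; x1_5 = 36; y1_5 = 112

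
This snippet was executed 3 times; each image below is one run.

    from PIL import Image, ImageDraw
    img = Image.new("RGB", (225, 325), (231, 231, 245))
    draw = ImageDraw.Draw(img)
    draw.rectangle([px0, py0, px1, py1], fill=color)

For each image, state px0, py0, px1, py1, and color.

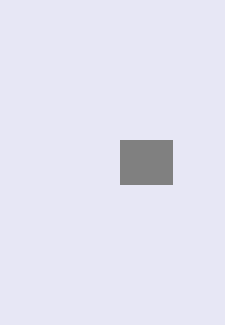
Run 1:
px0 = 120, py0 = 140, px1 = 172, py1 = 184, color = 'gray'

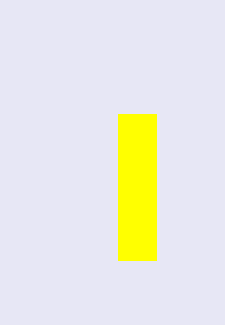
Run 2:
px0 = 118
py0 = 114
px1 = 156
py1 = 260
color = 'yellow'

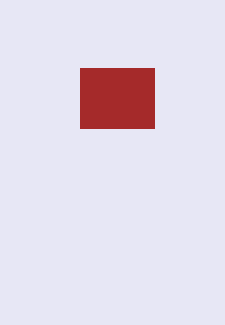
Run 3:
px0 = 80, py0 = 68, px1 = 154, py1 = 128, color = 'brown'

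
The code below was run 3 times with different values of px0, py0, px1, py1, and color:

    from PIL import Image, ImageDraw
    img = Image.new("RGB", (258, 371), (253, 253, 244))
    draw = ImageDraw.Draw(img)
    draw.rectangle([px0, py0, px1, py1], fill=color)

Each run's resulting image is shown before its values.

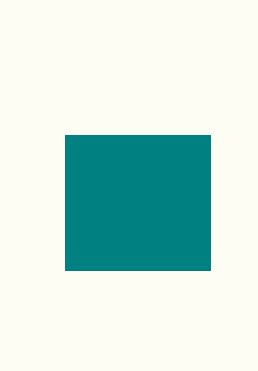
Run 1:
px0 = 65, py0 = 135, px1 = 210, py1 = 270, color = 'teal'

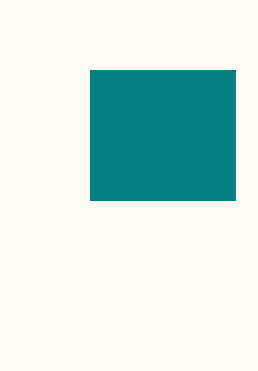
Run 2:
px0 = 90, py0 = 70, px1 = 235, py1 = 200, color = 'teal'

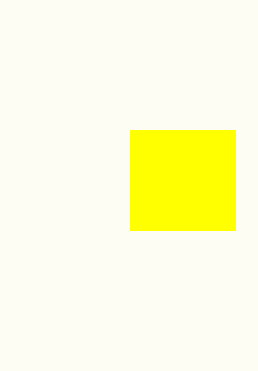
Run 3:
px0 = 130
py0 = 130
px1 = 235
py1 = 230
color = 'yellow'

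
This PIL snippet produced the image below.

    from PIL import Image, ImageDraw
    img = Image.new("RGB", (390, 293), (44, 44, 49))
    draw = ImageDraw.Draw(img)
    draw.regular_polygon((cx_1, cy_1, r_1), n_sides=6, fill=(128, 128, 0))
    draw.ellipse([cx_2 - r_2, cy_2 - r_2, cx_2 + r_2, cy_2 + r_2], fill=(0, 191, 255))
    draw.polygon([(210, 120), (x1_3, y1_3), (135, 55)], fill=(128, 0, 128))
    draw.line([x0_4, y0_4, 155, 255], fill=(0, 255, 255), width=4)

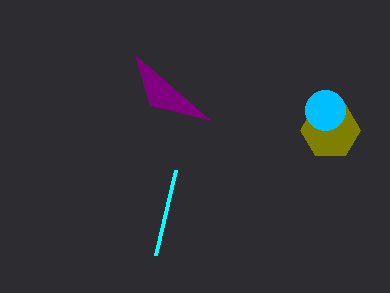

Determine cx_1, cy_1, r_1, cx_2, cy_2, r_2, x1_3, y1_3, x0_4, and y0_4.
cx_1 = 330, cy_1 = 130, r_1 = 30, cx_2 = 325, cy_2 = 110, r_2 = 20, x1_3 = 150, y1_3 = 105, x0_4 = 175, y0_4 = 170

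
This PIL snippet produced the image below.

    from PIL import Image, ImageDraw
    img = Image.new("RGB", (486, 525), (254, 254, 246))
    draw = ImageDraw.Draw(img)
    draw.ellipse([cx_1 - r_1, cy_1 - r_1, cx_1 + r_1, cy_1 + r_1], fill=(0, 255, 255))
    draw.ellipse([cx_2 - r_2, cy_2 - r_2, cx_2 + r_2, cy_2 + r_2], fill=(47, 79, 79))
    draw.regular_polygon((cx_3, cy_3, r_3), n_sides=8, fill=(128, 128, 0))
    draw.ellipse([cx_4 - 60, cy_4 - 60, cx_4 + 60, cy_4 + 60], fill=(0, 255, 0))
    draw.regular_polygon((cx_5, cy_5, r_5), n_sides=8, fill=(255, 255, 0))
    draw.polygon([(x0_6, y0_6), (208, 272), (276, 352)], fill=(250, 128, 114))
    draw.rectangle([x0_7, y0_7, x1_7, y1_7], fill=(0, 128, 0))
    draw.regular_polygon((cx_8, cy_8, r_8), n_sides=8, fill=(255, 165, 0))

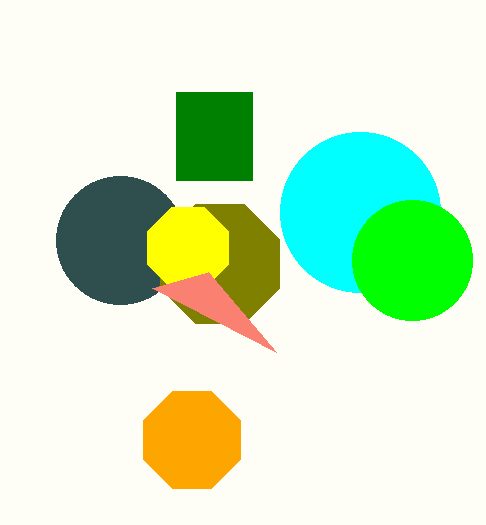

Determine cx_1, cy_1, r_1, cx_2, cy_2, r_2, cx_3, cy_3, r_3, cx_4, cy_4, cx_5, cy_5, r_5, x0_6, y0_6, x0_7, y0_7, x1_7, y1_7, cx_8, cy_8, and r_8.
cx_1 = 360; cy_1 = 212; r_1 = 80; cx_2 = 120; cy_2 = 240; r_2 = 64; cx_3 = 220; cy_3 = 264; r_3 = 64; cx_4 = 412; cy_4 = 260; cx_5 = 188; cy_5 = 248; r_5 = 44; x0_6 = 152; y0_6 = 288; x0_7 = 176; y0_7 = 92; x1_7 = 252; y1_7 = 180; cx_8 = 192; cy_8 = 440; r_8 = 52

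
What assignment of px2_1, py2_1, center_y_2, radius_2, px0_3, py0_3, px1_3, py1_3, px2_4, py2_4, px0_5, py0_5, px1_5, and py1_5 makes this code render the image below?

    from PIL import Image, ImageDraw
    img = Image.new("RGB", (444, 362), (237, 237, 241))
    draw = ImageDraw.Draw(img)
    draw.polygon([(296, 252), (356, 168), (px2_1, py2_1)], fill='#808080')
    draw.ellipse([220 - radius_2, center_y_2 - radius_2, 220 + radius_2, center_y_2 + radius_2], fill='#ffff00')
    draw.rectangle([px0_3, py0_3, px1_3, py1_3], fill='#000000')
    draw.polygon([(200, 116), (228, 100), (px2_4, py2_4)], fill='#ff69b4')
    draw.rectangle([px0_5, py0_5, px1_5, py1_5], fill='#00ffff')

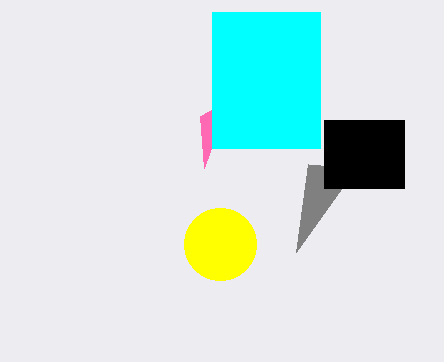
px2_1 = 308; py2_1 = 164; center_y_2 = 244; radius_2 = 36; px0_3 = 324; py0_3 = 120; px1_3 = 404; py1_3 = 188; px2_4 = 204; py2_4 = 168; px0_5 = 212; py0_5 = 12; px1_5 = 320; py1_5 = 148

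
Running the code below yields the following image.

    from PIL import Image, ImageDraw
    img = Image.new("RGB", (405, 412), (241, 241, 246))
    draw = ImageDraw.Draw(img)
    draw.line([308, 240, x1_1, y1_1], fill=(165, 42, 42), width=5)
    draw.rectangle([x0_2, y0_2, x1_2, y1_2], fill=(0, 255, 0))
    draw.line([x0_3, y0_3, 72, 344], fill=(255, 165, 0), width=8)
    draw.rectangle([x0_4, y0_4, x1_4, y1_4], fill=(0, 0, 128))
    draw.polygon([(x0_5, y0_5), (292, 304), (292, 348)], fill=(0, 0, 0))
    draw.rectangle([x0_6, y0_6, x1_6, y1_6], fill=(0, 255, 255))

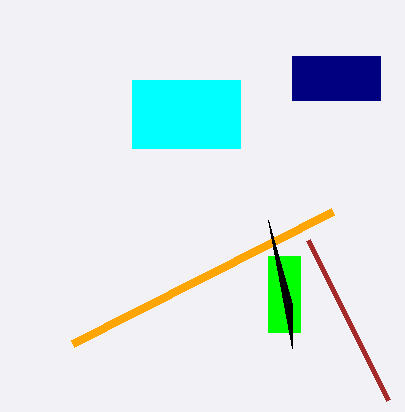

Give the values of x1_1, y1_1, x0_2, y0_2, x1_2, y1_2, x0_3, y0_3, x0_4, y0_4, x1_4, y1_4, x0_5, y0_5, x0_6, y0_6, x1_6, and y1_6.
x1_1 = 388; y1_1 = 400; x0_2 = 268; y0_2 = 256; x1_2 = 300; y1_2 = 332; x0_3 = 332; y0_3 = 212; x0_4 = 292; y0_4 = 56; x1_4 = 380; y1_4 = 100; x0_5 = 268; y0_5 = 220; x0_6 = 132; y0_6 = 80; x1_6 = 240; y1_6 = 148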